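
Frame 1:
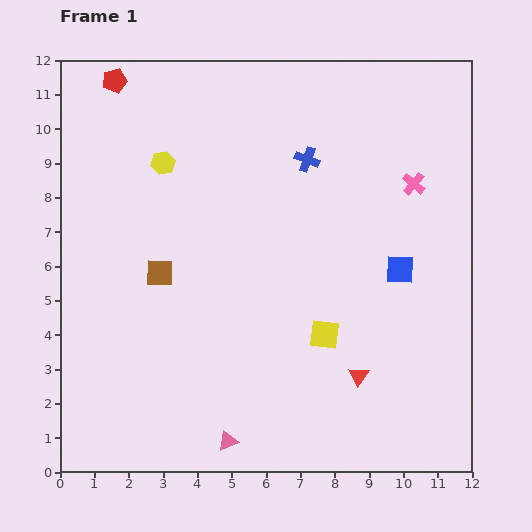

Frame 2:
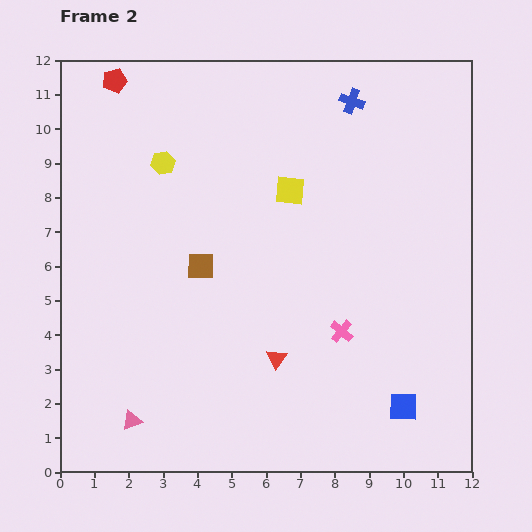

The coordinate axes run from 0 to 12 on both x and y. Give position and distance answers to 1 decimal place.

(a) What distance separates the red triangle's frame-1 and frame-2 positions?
2.5

The red triangle moved from (8.7, 2.8) to (6.3, 3.3), a distance of √(2.4² + 0.5²) ≈ 2.5.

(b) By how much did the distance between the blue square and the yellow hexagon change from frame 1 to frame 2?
+2.4

Distance in frame 1: 7.6. Distance in frame 2: 10.0.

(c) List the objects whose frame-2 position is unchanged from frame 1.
the red pentagon, the yellow hexagon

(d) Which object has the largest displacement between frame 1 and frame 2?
the pink cross

(moved 4.8; next 4.3)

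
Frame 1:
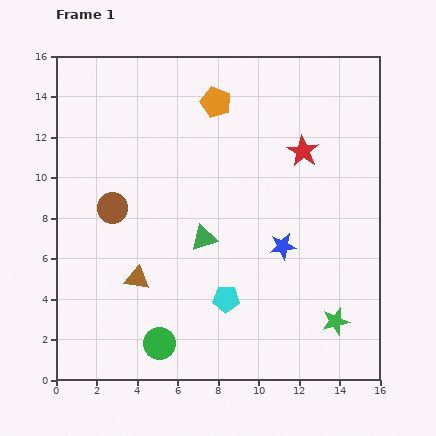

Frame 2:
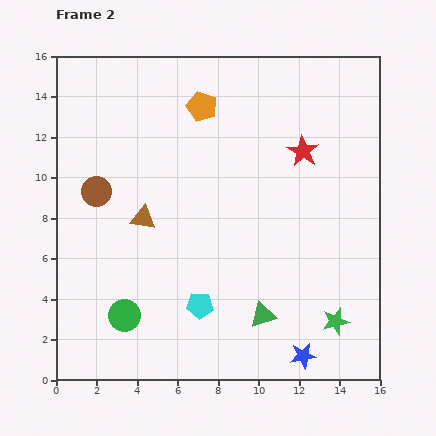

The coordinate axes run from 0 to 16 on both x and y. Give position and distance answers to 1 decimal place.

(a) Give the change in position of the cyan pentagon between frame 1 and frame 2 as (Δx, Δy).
(-1.3, -0.3)

The cyan pentagon was at (8.4, 4.0) in frame 1 and (7.1, 3.7) in frame 2.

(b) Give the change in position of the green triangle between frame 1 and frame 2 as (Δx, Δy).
(2.9, -3.8)

The green triangle was at (7.3, 7.0) in frame 1 and (10.2, 3.2) in frame 2.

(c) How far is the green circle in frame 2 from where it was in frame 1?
2.2

The green circle moved from (5.1, 1.8) to (3.4, 3.2), a distance of √(1.7² + 1.4²) ≈ 2.2.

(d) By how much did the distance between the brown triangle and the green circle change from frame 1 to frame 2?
+1.5

Distance in frame 1: 3.4. Distance in frame 2: 4.9.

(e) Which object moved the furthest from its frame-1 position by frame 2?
the blue star

(moved 5.5; next 4.8)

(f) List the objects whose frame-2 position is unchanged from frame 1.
the green star, the red star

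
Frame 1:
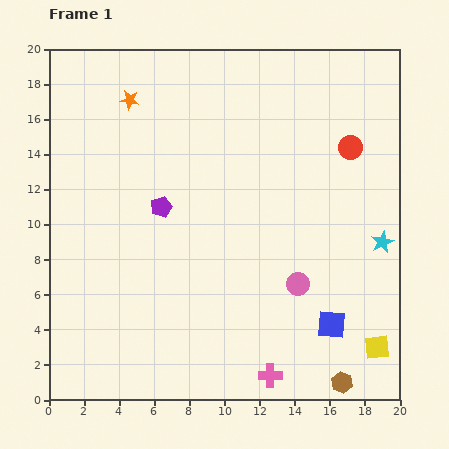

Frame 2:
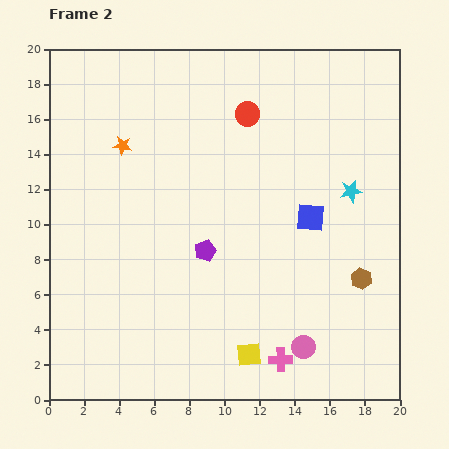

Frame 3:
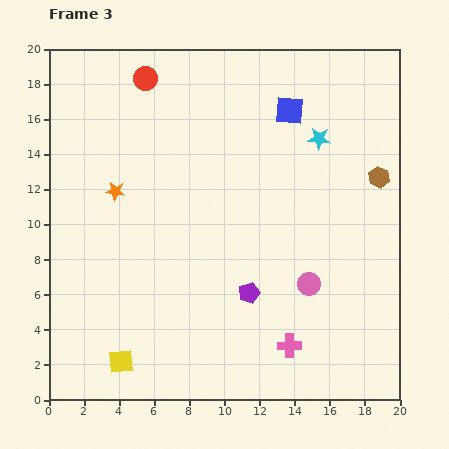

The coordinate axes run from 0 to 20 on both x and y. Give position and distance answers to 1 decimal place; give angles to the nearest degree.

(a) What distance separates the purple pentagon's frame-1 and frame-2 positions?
3.5

The purple pentagon moved from (6.4, 11.0) to (8.9, 8.5), a distance of √(2.5² + 2.5²) ≈ 3.5.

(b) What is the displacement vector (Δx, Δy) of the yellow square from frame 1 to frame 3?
(-14.6, -0.8)

The yellow square was at (18.7, 3.0) in frame 1 and (4.1, 2.2) in frame 3.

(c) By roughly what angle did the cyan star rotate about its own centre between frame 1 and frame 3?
31° clockwise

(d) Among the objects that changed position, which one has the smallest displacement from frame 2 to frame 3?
the pink cross

(moved 0.9)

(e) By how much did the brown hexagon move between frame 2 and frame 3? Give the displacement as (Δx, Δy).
(1.0, 5.8)

The brown hexagon was at (17.8, 6.9) in frame 2 and (18.8, 12.7) in frame 3.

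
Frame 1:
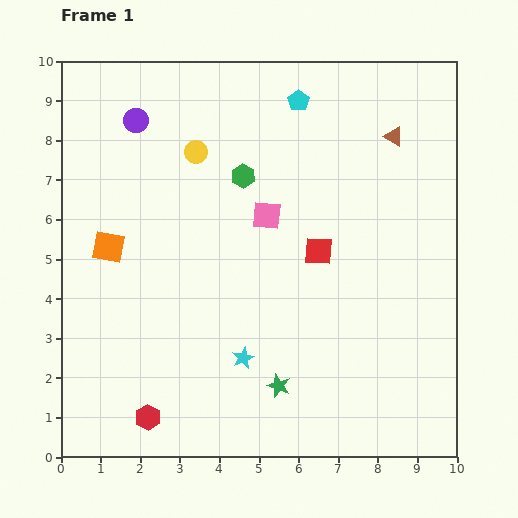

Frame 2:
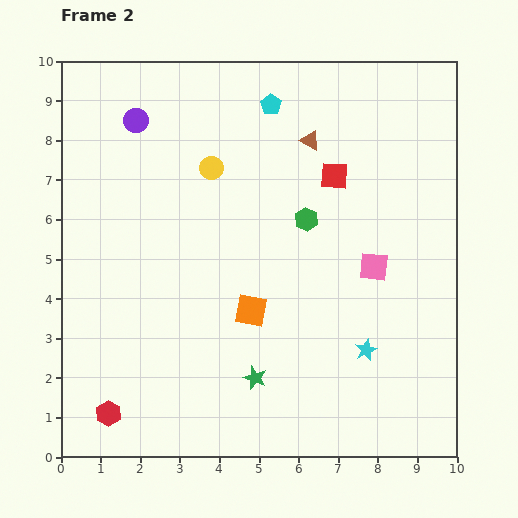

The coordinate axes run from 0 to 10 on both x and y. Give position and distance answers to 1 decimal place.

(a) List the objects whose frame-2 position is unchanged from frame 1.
the purple circle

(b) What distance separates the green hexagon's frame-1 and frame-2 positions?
1.9

The green hexagon moved from (4.6, 7.1) to (6.2, 6.0), a distance of √(1.6² + 1.1²) ≈ 1.9.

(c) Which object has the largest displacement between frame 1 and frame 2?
the orange square

(moved 3.9; next 3.1)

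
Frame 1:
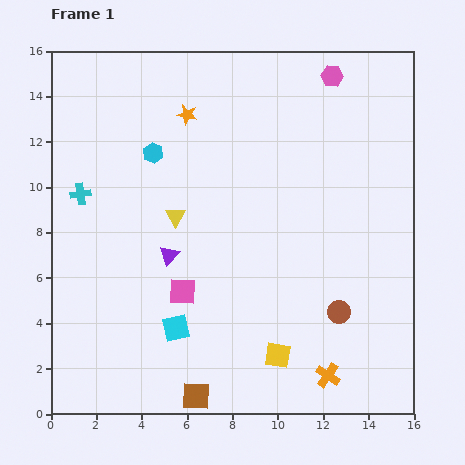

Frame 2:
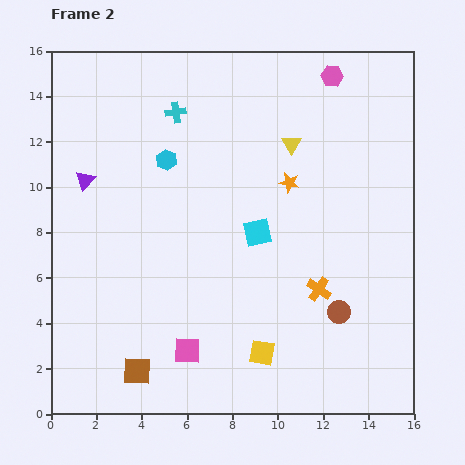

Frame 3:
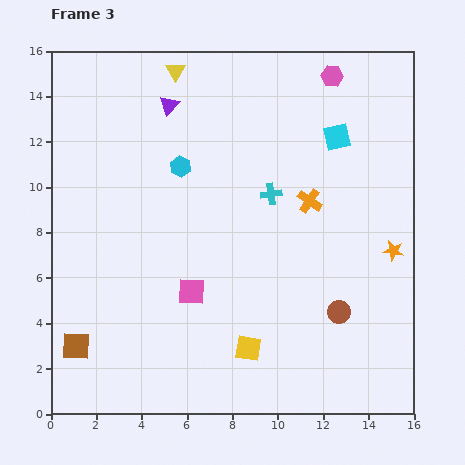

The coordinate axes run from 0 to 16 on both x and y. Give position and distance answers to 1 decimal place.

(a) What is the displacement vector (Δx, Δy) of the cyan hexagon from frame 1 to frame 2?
(0.6, -0.3)

The cyan hexagon was at (4.5, 11.5) in frame 1 and (5.1, 11.2) in frame 2.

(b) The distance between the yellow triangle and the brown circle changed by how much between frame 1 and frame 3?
+4.5

Distance in frame 1: 8.3. Distance in frame 3: 12.8.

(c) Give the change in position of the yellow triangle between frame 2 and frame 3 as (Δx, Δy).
(-5.1, 3.2)

The yellow triangle was at (10.6, 11.9) in frame 2 and (5.5, 15.1) in frame 3.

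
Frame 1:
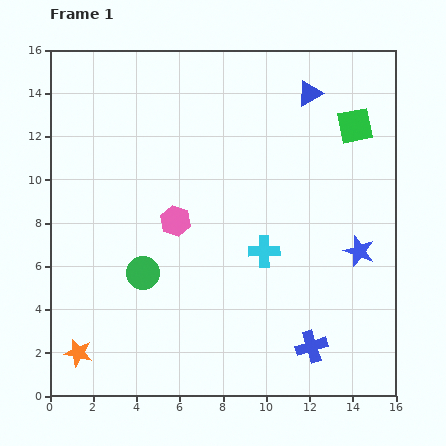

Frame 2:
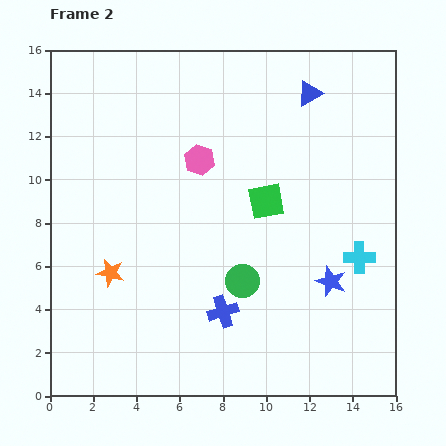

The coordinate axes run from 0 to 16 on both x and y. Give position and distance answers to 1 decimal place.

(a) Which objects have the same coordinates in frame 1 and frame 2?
the blue triangle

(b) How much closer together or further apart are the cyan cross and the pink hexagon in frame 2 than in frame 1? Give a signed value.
+4.4

Distance in frame 1: 4.3. Distance in frame 2: 8.7.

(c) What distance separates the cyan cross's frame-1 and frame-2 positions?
4.4

The cyan cross moved from (9.9, 6.7) to (14.3, 6.4), a distance of √(4.4² + 0.3²) ≈ 4.4.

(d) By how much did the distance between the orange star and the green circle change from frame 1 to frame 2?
+1.3

Distance in frame 1: 4.8. Distance in frame 2: 6.1.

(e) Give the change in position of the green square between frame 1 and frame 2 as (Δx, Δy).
(-4.1, -3.5)

The green square was at (14.1, 12.5) in frame 1 and (10.0, 9.0) in frame 2.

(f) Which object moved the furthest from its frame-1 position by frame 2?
the green square

(moved 5.4; next 4.6)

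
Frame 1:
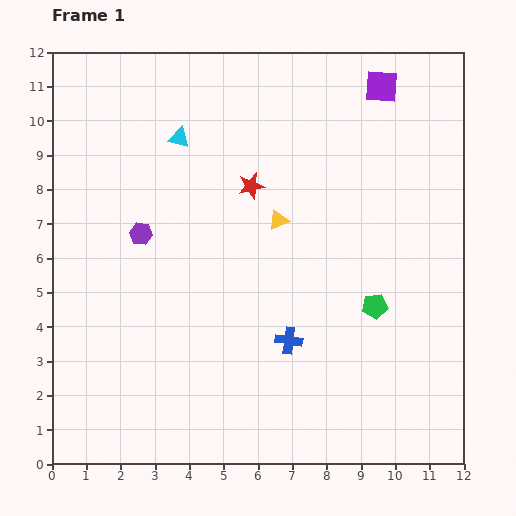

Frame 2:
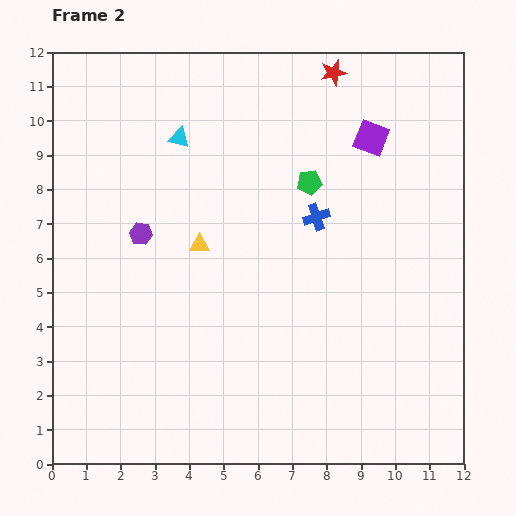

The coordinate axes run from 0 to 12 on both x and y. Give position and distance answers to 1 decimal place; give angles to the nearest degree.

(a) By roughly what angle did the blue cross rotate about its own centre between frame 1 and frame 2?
26° counter-clockwise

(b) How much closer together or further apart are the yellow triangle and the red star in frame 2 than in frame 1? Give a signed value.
+5.0

Distance in frame 1: 1.3. Distance in frame 2: 6.3.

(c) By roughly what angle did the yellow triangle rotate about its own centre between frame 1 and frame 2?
24° clockwise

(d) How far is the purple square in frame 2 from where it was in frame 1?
1.5

The purple square moved from (9.6, 11.0) to (9.3, 9.5), a distance of √(0.3² + 1.5²) ≈ 1.5.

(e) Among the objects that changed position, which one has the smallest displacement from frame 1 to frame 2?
the purple square

(moved 1.5)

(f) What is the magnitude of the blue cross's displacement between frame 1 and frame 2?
3.7

The blue cross moved from (6.9, 3.6) to (7.7, 7.2), a distance of √(0.8² + 3.6²) ≈ 3.7.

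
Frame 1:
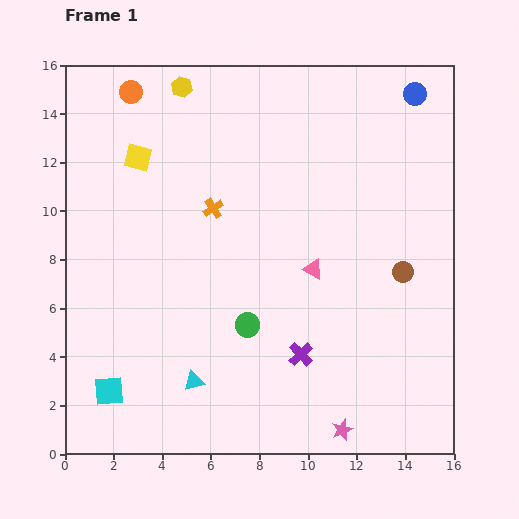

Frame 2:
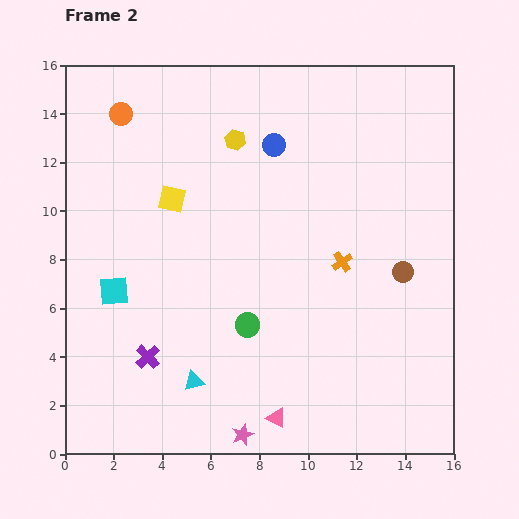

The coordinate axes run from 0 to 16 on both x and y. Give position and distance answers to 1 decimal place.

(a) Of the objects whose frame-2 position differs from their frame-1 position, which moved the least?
the orange circle

(moved 1.0)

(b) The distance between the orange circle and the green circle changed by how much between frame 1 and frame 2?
-0.6

Distance in frame 1: 10.7. Distance in frame 2: 10.1.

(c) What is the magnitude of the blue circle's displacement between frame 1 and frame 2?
6.2

The blue circle moved from (14.4, 14.8) to (8.6, 12.7), a distance of √(5.8² + 2.1²) ≈ 6.2.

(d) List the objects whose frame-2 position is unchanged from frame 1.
the brown circle, the cyan triangle, the green circle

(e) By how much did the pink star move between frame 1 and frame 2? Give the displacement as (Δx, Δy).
(-4.1, -0.2)

The pink star was at (11.4, 1.0) in frame 1 and (7.3, 0.8) in frame 2.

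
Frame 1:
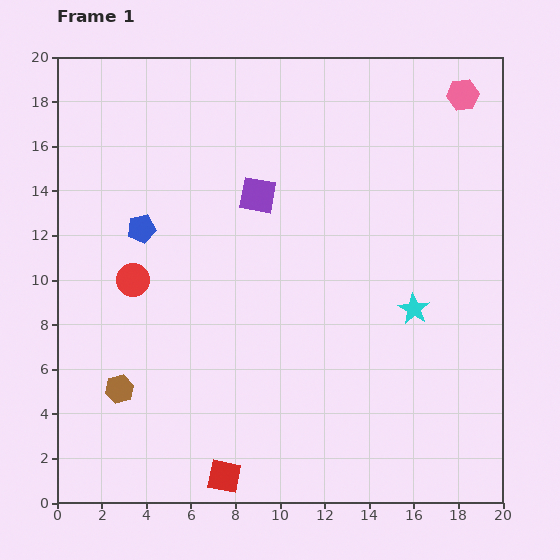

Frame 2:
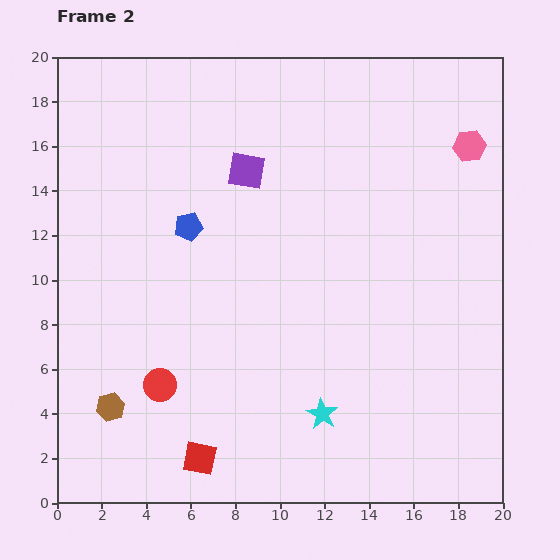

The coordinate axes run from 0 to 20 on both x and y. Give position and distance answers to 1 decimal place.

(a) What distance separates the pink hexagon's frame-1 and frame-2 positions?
2.3

The pink hexagon moved from (18.2, 18.3) to (18.5, 16.0), a distance of √(0.3² + 2.3²) ≈ 2.3.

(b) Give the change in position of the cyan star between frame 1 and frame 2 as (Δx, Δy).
(-4.1, -4.7)

The cyan star was at (16.0, 8.7) in frame 1 and (11.9, 4.0) in frame 2.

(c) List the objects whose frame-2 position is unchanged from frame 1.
none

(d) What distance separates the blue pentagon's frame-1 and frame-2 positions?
2.1

The blue pentagon moved from (3.8, 12.3) to (5.9, 12.4), a distance of √(2.1² + 0.1²) ≈ 2.1.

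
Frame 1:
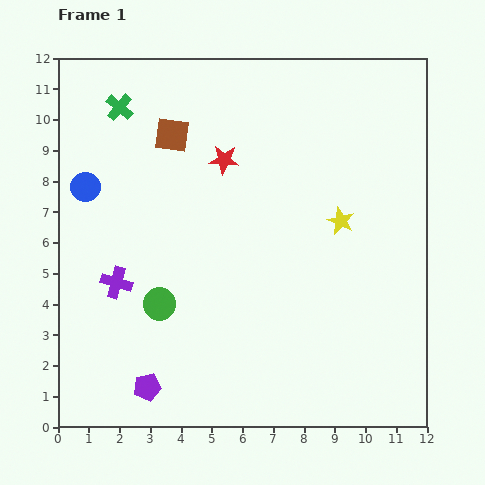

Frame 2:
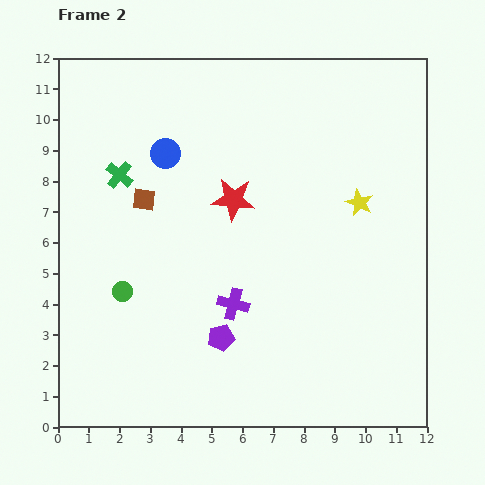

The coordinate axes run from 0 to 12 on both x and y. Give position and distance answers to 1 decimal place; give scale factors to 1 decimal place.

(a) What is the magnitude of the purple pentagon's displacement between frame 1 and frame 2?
2.9

The purple pentagon moved from (2.9, 1.3) to (5.3, 2.9), a distance of √(2.4² + 1.6²) ≈ 2.9.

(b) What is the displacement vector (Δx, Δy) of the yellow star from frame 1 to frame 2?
(0.6, 0.6)

The yellow star was at (9.2, 6.7) in frame 1 and (9.8, 7.3) in frame 2.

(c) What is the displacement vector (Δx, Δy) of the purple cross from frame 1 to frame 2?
(3.8, -0.7)

The purple cross was at (1.9, 4.7) in frame 1 and (5.7, 4.0) in frame 2.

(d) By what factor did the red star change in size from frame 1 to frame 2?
1.5×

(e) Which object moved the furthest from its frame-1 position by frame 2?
the purple cross

(moved 3.9; next 2.9)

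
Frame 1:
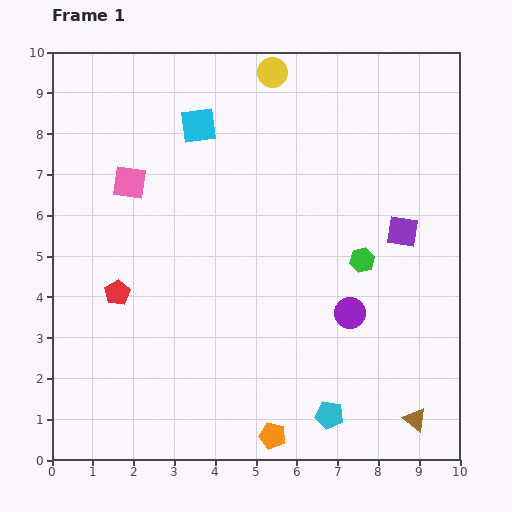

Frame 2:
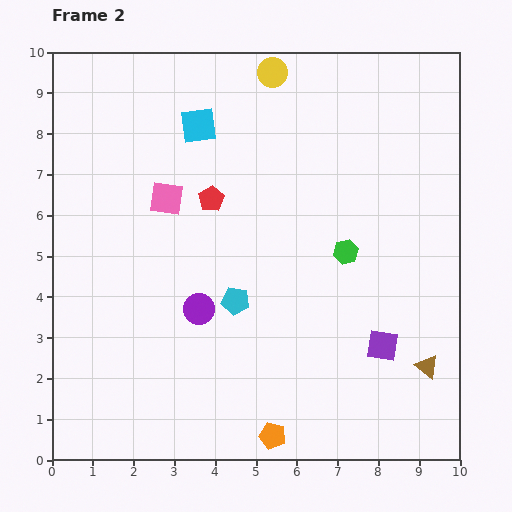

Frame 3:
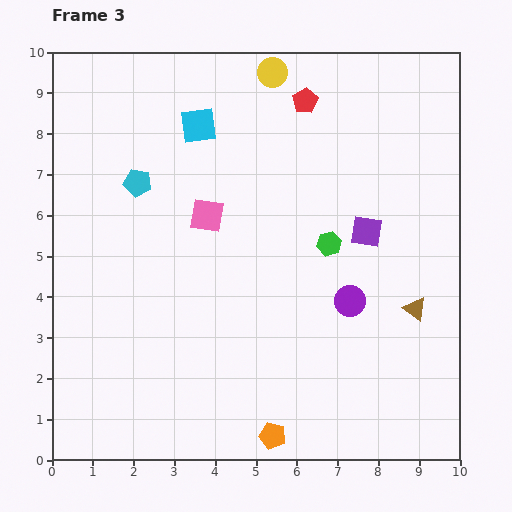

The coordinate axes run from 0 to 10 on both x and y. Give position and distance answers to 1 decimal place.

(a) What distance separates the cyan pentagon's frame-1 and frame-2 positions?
3.6

The cyan pentagon moved from (6.8, 1.1) to (4.5, 3.9), a distance of √(2.3² + 2.8²) ≈ 3.6.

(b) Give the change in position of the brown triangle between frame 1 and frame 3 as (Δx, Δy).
(0.0, 2.7)

The brown triangle was at (8.9, 1.0) in frame 1 and (8.9, 3.7) in frame 3.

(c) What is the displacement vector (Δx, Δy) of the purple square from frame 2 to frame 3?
(-0.4, 2.8)

The purple square was at (8.1, 2.8) in frame 2 and (7.7, 5.6) in frame 3.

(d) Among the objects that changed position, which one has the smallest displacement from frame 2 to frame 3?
the green hexagon

(moved 0.4)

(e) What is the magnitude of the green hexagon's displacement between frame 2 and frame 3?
0.4

The green hexagon moved from (7.2, 5.1) to (6.8, 5.3), a distance of √(0.4² + 0.2²) ≈ 0.4.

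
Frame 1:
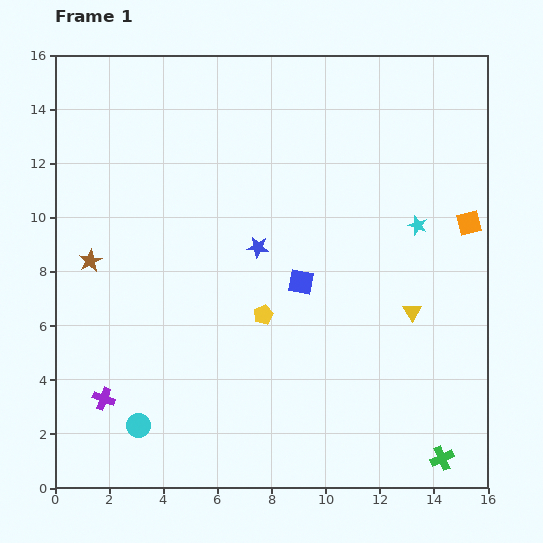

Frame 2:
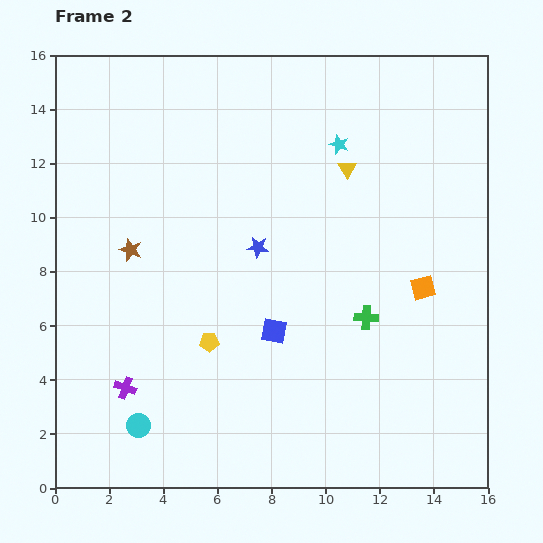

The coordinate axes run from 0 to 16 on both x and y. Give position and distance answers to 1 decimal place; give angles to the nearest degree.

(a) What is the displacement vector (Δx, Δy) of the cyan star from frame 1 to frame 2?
(-2.9, 3.0)

The cyan star was at (13.4, 9.7) in frame 1 and (10.5, 12.7) in frame 2.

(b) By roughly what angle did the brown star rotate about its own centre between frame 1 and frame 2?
24° counter-clockwise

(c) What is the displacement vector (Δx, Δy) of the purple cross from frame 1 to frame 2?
(0.8, 0.4)

The purple cross was at (1.8, 3.3) in frame 1 and (2.6, 3.7) in frame 2.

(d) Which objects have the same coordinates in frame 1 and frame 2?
the cyan circle, the blue star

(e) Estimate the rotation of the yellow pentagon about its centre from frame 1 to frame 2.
22° clockwise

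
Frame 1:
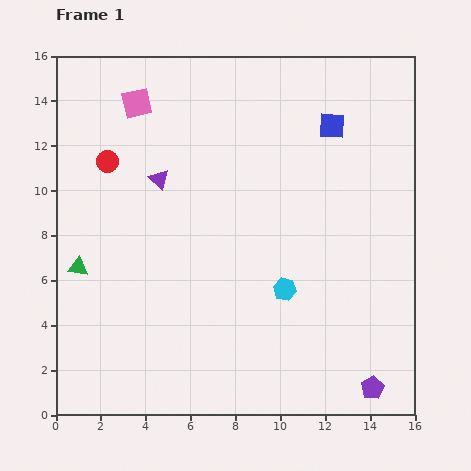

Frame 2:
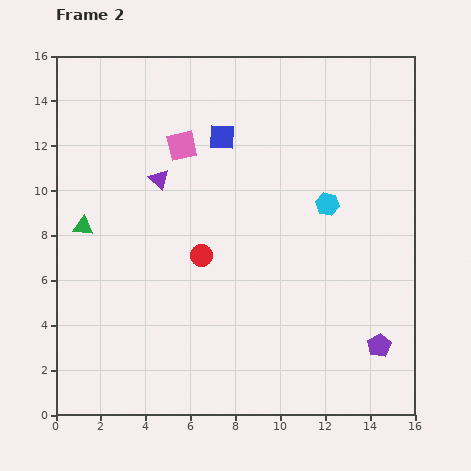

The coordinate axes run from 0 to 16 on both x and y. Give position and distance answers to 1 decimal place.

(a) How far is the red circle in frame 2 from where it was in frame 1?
5.9

The red circle moved from (2.3, 11.3) to (6.5, 7.1), a distance of √(4.2² + 4.2²) ≈ 5.9.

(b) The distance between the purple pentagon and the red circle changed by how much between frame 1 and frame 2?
-6.6

Distance in frame 1: 15.5. Distance in frame 2: 8.9.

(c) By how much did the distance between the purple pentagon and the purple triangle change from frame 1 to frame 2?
-1.0

Distance in frame 1: 13.3. Distance in frame 2: 12.3.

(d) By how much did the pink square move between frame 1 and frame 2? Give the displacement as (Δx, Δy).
(2.0, -1.9)

The pink square was at (3.6, 13.9) in frame 1 and (5.6, 12.0) in frame 2.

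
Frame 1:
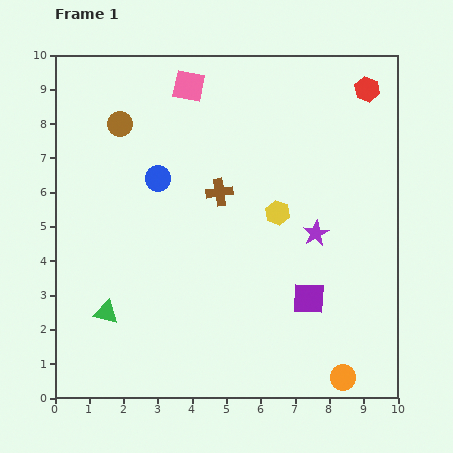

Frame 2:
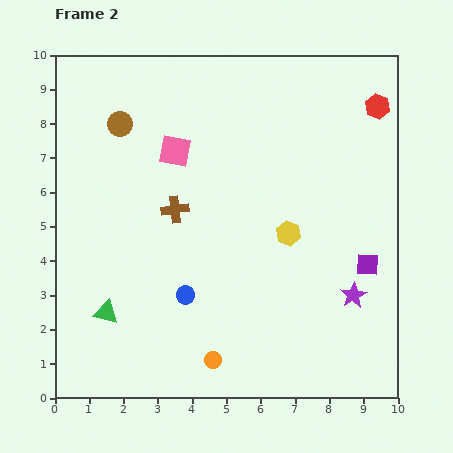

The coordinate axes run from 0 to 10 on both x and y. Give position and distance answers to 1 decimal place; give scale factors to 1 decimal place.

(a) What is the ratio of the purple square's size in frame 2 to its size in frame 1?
0.7×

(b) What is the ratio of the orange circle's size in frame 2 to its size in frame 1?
0.7×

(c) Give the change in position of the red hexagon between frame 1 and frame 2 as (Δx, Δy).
(0.3, -0.5)

The red hexagon was at (9.1, 9.0) in frame 1 and (9.4, 8.5) in frame 2.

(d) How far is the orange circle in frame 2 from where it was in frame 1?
3.8

The orange circle moved from (8.4, 0.6) to (4.6, 1.1), a distance of √(3.8² + 0.5²) ≈ 3.8.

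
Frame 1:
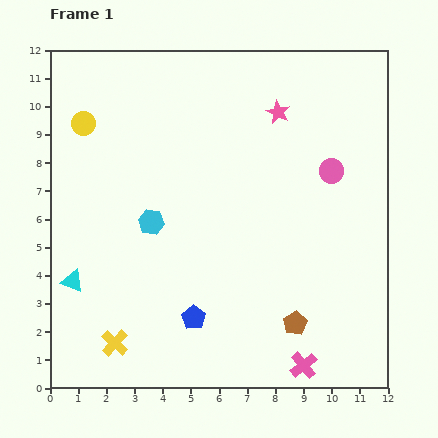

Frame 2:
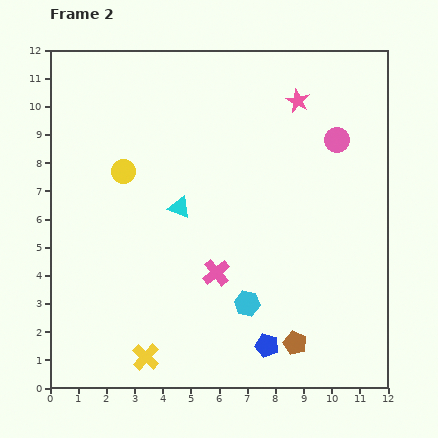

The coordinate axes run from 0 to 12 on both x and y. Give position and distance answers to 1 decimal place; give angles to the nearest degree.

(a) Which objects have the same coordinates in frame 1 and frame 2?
none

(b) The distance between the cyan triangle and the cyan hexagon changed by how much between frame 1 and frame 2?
+0.7

Distance in frame 1: 3.5. Distance in frame 2: 4.2.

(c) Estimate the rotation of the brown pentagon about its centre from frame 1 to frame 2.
20° counter-clockwise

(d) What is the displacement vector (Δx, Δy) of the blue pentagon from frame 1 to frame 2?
(2.6, -1.0)

The blue pentagon was at (5.1, 2.5) in frame 1 and (7.7, 1.5) in frame 2.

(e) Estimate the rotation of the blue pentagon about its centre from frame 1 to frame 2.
18° counter-clockwise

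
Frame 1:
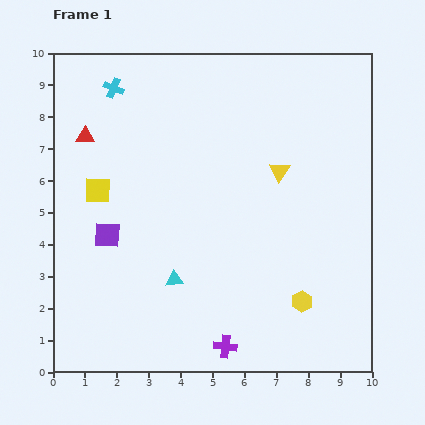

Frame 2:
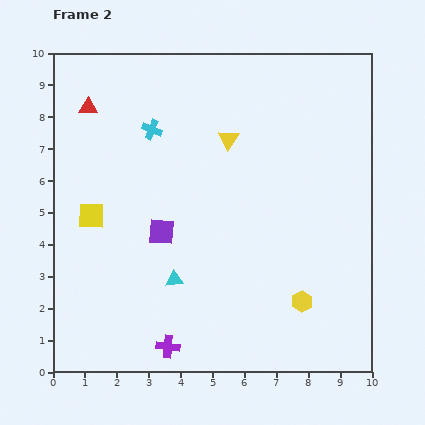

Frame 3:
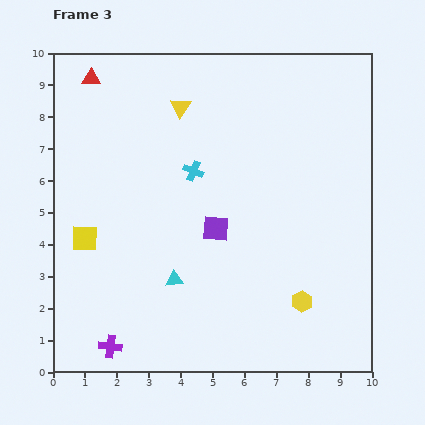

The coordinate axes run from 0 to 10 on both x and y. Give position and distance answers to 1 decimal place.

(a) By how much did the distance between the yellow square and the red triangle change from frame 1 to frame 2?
+1.7

Distance in frame 1: 1.7. Distance in frame 2: 3.4.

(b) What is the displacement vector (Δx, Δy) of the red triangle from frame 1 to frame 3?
(0.2, 1.8)

The red triangle was at (1.0, 7.4) in frame 1 and (1.2, 9.2) in frame 3.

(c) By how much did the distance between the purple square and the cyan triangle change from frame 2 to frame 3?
+0.5

Distance in frame 2: 1.6. Distance in frame 3: 2.1.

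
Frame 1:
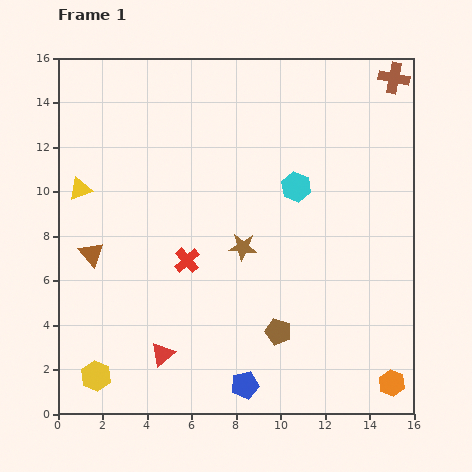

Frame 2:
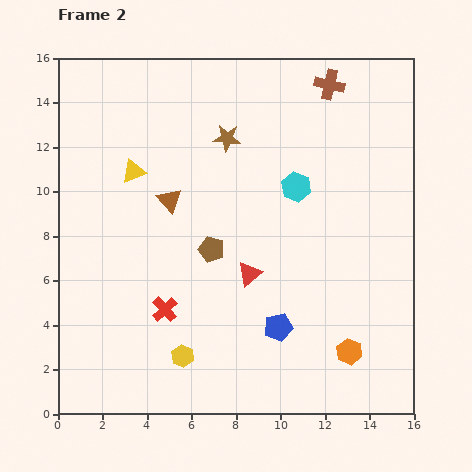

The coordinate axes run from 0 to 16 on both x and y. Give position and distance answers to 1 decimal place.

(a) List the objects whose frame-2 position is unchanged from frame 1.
the cyan hexagon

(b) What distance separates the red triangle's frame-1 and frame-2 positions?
5.3

The red triangle moved from (4.7, 2.7) to (8.6, 6.3), a distance of √(3.9² + 3.6²) ≈ 5.3.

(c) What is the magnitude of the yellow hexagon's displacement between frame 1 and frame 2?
4.0

The yellow hexagon moved from (1.7, 1.7) to (5.6, 2.6), a distance of √(3.9² + 0.9²) ≈ 4.0.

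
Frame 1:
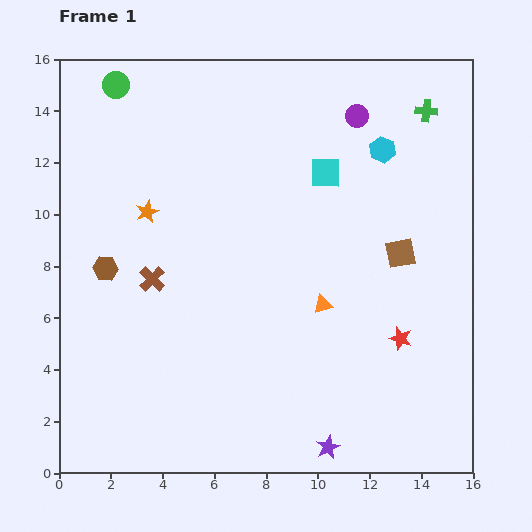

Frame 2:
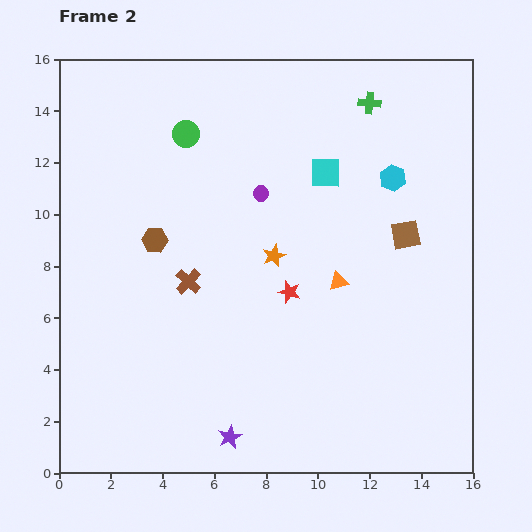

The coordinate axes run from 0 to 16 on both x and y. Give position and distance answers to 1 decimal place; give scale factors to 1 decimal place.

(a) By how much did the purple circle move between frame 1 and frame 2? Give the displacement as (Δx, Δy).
(-3.7, -3.0)

The purple circle was at (11.5, 13.8) in frame 1 and (7.8, 10.8) in frame 2.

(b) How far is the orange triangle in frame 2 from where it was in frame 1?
1.1

The orange triangle moved from (10.2, 6.5) to (10.8, 7.4), a distance of √(0.6² + 0.9²) ≈ 1.1.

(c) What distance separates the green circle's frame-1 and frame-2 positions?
3.3

The green circle moved from (2.2, 15.0) to (4.9, 13.1), a distance of √(2.7² + 1.9²) ≈ 3.3.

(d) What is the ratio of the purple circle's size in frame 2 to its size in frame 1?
0.7×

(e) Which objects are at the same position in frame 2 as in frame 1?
the cyan square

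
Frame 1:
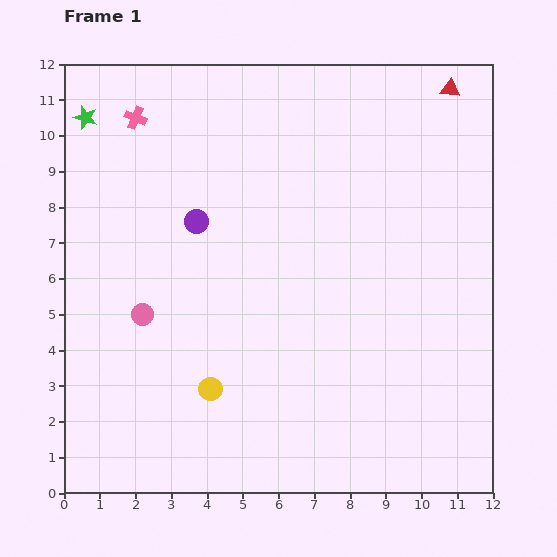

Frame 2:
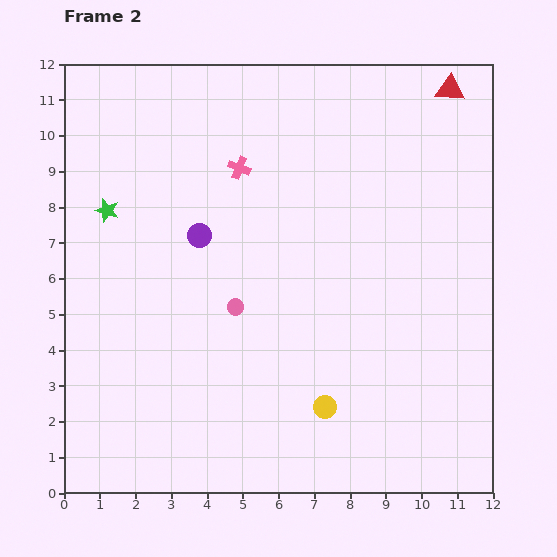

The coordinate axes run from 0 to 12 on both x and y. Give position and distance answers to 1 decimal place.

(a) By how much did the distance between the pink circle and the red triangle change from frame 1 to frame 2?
-2.1

Distance in frame 1: 10.7. Distance in frame 2: 8.6.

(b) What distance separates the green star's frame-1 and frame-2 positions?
2.7

The green star moved from (0.6, 10.5) to (1.2, 7.9), a distance of √(0.6² + 2.6²) ≈ 2.7.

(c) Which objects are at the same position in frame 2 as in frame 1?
the red triangle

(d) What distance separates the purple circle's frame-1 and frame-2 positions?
0.4

The purple circle moved from (3.7, 7.6) to (3.8, 7.2), a distance of √(0.1² + 0.4²) ≈ 0.4.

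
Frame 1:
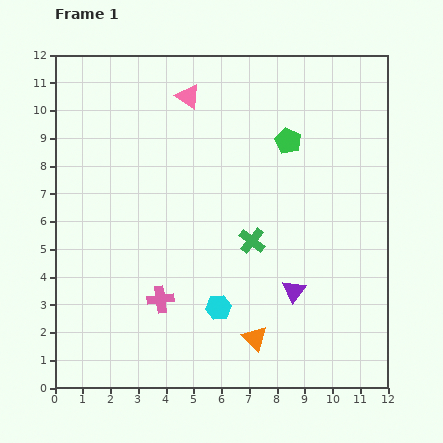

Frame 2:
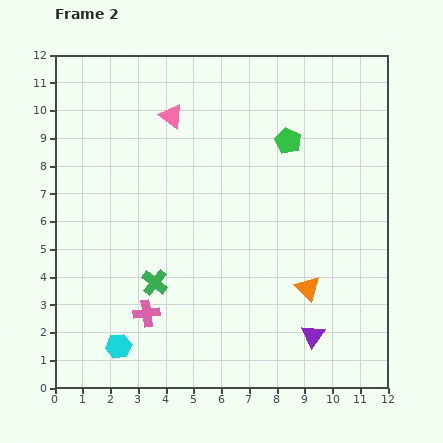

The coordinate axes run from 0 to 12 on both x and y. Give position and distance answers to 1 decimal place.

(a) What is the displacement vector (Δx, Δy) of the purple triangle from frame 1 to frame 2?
(0.7, -1.6)

The purple triangle was at (8.6, 3.5) in frame 1 and (9.3, 1.9) in frame 2.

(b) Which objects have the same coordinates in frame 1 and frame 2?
the green pentagon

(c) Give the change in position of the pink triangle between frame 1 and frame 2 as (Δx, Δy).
(-0.6, -0.7)

The pink triangle was at (4.8, 10.5) in frame 1 and (4.2, 9.8) in frame 2.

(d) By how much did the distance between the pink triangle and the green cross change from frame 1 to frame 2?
+0.3

Distance in frame 1: 5.7. Distance in frame 2: 6.0.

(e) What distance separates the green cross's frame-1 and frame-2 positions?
3.8

The green cross moved from (7.1, 5.3) to (3.6, 3.8), a distance of √(3.5² + 1.5²) ≈ 3.8.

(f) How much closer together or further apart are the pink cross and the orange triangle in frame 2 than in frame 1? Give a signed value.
+2.2

Distance in frame 1: 3.7. Distance in frame 2: 5.9.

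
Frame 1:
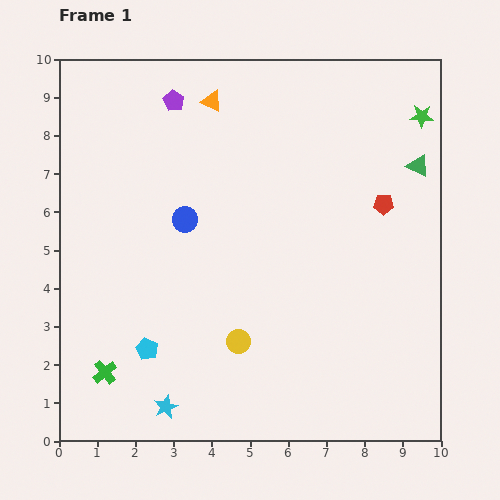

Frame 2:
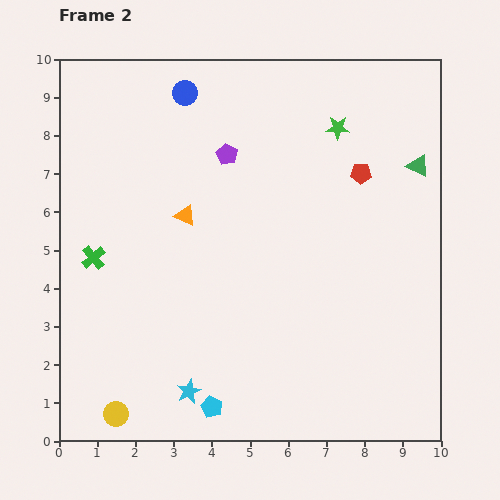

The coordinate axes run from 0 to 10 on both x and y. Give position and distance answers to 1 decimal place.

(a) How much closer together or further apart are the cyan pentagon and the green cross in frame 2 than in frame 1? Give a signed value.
+3.7

Distance in frame 1: 1.3. Distance in frame 2: 5.0.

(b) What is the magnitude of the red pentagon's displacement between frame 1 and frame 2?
1.0

The red pentagon moved from (8.5, 6.2) to (7.9, 7.0), a distance of √(0.6² + 0.8²) ≈ 1.0.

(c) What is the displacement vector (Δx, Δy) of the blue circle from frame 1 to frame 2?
(0.0, 3.3)

The blue circle was at (3.3, 5.8) in frame 1 and (3.3, 9.1) in frame 2.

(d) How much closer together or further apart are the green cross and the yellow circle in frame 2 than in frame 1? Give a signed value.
+0.5

Distance in frame 1: 3.6. Distance in frame 2: 4.1.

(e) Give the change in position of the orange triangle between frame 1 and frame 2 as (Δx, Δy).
(-0.7, -3.0)

The orange triangle was at (4.0, 8.9) in frame 1 and (3.3, 5.9) in frame 2.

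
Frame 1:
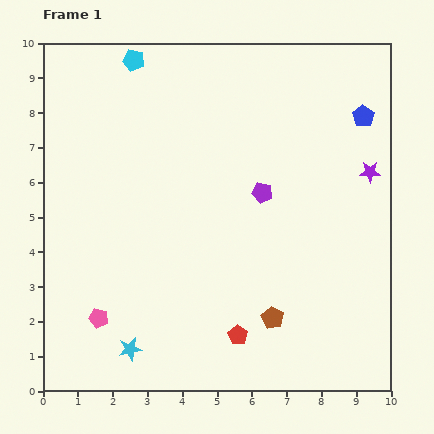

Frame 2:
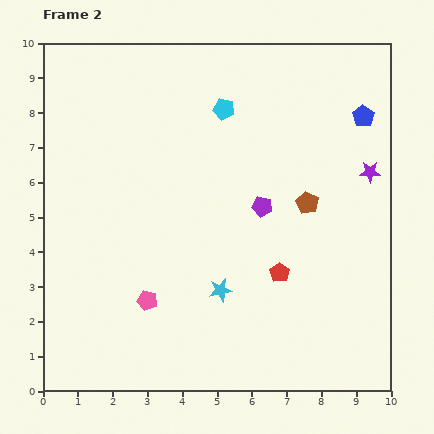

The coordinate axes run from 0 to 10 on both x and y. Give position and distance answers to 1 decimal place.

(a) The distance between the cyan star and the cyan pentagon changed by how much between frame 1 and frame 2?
-3.1

Distance in frame 1: 8.3. Distance in frame 2: 5.2.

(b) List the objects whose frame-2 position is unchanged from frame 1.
the blue pentagon, the purple star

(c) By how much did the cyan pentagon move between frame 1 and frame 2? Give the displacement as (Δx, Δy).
(2.6, -1.4)

The cyan pentagon was at (2.6, 9.5) in frame 1 and (5.2, 8.1) in frame 2.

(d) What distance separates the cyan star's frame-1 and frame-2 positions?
3.1

The cyan star moved from (2.5, 1.2) to (5.1, 2.9), a distance of √(2.6² + 1.7²) ≈ 3.1.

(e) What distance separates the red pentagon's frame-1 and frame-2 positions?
2.2

The red pentagon moved from (5.6, 1.6) to (6.8, 3.4), a distance of √(1.2² + 1.8²) ≈ 2.2.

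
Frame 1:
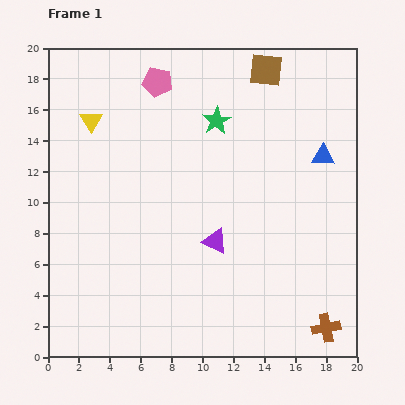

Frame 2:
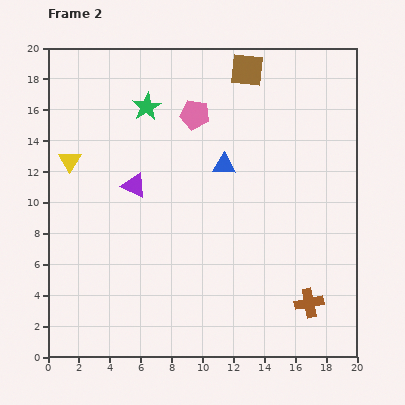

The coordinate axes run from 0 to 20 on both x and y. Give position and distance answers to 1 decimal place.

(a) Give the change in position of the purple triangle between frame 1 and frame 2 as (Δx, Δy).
(-5.2, 3.6)

The purple triangle was at (10.8, 7.5) in frame 1 and (5.6, 11.1) in frame 2.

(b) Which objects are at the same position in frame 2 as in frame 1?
none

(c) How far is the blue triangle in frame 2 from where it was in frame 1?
6.4

The blue triangle moved from (17.8, 13.0) to (11.4, 12.4), a distance of √(6.4² + 0.6²) ≈ 6.4.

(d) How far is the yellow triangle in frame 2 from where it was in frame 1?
3.0

The yellow triangle moved from (2.8, 15.3) to (1.4, 12.7), a distance of √(1.4² + 2.6²) ≈ 3.0.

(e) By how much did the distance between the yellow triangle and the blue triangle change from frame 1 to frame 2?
-5.2

Distance in frame 1: 15.2. Distance in frame 2: 10.0.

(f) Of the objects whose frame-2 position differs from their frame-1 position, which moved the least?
the brown square

(moved 1.2)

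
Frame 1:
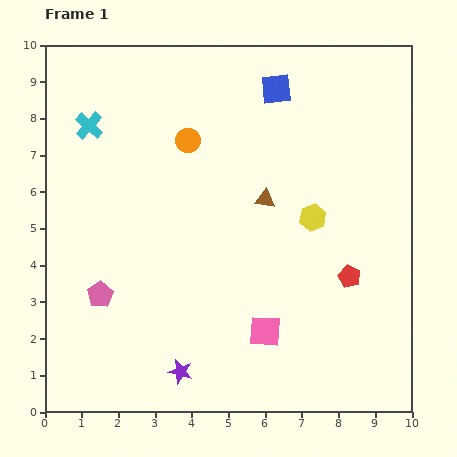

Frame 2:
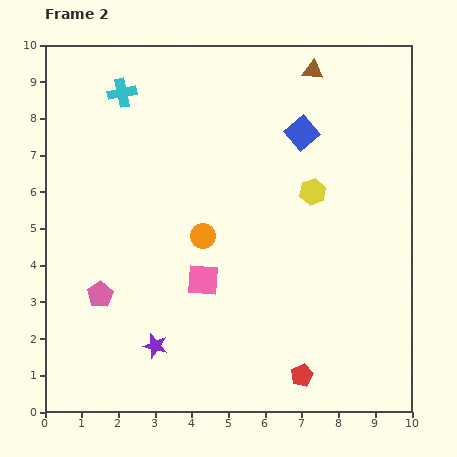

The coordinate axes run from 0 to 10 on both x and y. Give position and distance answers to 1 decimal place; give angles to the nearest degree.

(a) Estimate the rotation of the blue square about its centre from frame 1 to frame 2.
35° counter-clockwise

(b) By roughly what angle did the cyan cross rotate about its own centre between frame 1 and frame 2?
37° clockwise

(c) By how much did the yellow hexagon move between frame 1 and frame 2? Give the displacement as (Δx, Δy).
(0.0, 0.7)

The yellow hexagon was at (7.3, 5.3) in frame 1 and (7.3, 6.0) in frame 2.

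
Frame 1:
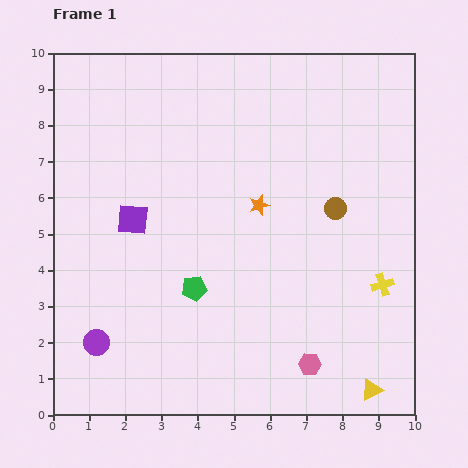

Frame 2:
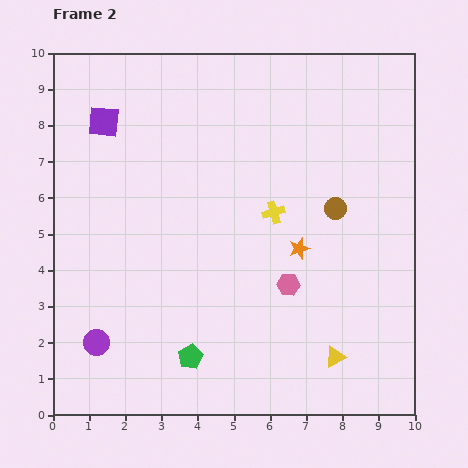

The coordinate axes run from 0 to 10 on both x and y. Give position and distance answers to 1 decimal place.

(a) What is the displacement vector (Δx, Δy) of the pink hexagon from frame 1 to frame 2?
(-0.6, 2.2)

The pink hexagon was at (7.1, 1.4) in frame 1 and (6.5, 3.6) in frame 2.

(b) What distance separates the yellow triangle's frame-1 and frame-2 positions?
1.3

The yellow triangle moved from (8.8, 0.7) to (7.8, 1.6), a distance of √(1.0² + 0.9²) ≈ 1.3.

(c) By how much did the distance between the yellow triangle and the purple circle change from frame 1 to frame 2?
-1.1

Distance in frame 1: 7.7. Distance in frame 2: 6.6.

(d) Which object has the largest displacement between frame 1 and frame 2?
the yellow cross

(moved 3.6; next 2.8)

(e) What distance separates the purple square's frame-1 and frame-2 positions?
2.8

The purple square moved from (2.2, 5.4) to (1.4, 8.1), a distance of √(0.8² + 2.7²) ≈ 2.8.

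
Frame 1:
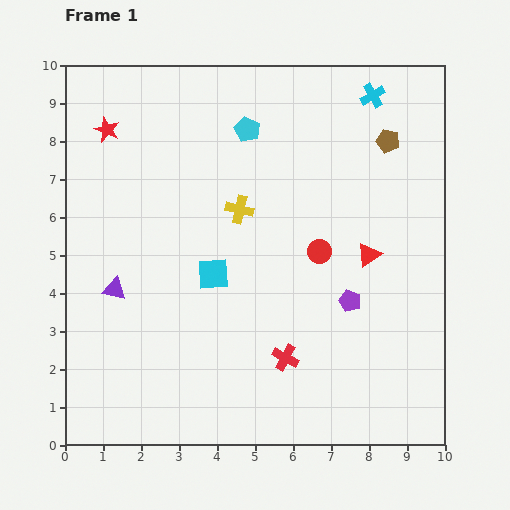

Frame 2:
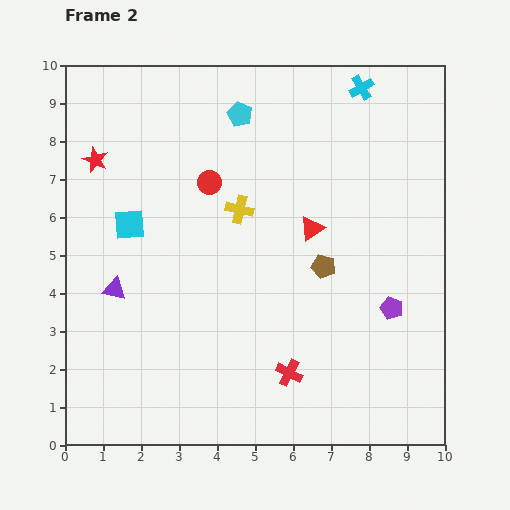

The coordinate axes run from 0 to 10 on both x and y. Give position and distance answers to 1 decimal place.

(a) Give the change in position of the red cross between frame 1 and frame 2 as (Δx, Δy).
(0.1, -0.4)

The red cross was at (5.8, 2.3) in frame 1 and (5.9, 1.9) in frame 2.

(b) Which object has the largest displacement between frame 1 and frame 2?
the brown pentagon

(moved 3.7; next 3.4)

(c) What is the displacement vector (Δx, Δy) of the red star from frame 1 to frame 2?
(-0.3, -0.8)

The red star was at (1.1, 8.3) in frame 1 and (0.8, 7.5) in frame 2.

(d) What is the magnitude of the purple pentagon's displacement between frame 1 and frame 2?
1.1

The purple pentagon moved from (7.5, 3.8) to (8.6, 3.6), a distance of √(1.1² + 0.2²) ≈ 1.1.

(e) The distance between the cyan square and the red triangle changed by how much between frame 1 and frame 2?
+0.7

Distance in frame 1: 4.1. Distance in frame 2: 4.8.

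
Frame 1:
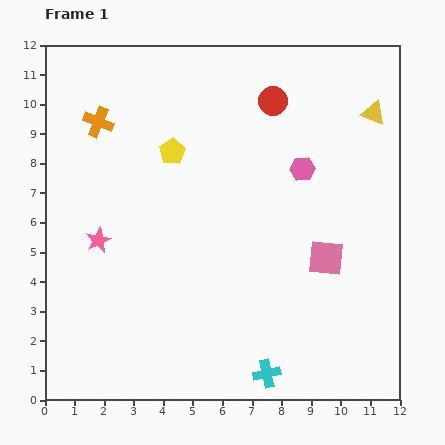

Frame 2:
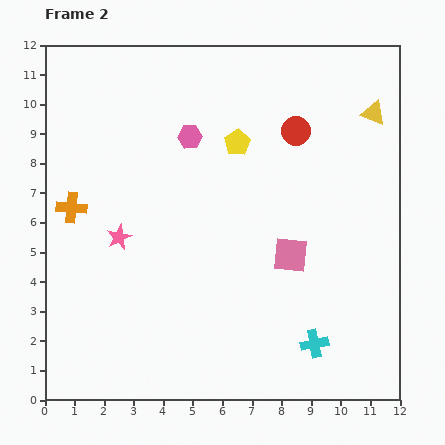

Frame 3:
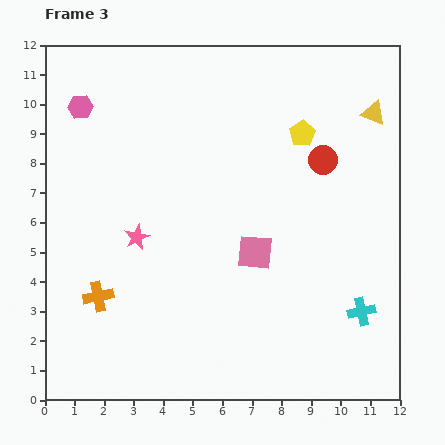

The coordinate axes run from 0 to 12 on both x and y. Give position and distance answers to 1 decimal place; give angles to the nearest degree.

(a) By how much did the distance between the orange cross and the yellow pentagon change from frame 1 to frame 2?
+3.3

Distance in frame 1: 2.7. Distance in frame 2: 6.0.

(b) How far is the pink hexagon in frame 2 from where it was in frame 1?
4.0

The pink hexagon moved from (8.7, 7.8) to (4.9, 8.9), a distance of √(3.8² + 1.1²) ≈ 4.0.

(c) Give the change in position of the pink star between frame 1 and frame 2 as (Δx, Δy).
(0.7, 0.1)

The pink star was at (1.8, 5.4) in frame 1 and (2.5, 5.5) in frame 2.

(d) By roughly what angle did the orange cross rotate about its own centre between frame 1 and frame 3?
33° counter-clockwise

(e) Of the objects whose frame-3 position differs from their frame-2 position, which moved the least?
the pink star

(moved 0.6)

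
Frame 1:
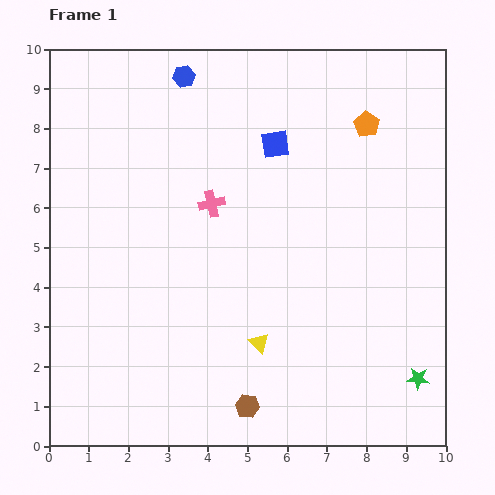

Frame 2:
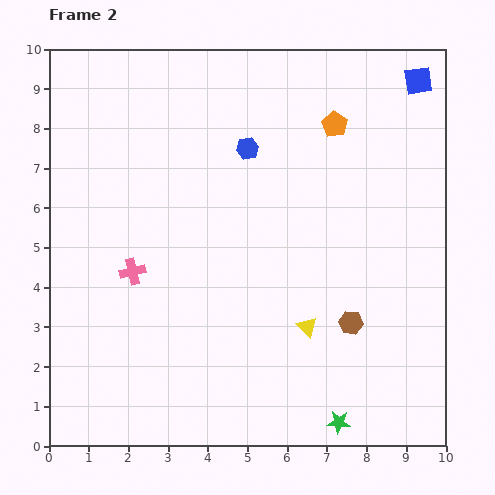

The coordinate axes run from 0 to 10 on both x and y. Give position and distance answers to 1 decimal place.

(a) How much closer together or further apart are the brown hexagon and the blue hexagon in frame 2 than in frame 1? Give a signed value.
-3.4

Distance in frame 1: 8.5. Distance in frame 2: 5.1.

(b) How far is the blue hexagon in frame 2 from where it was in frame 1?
2.4

The blue hexagon moved from (3.4, 9.3) to (5.0, 7.5), a distance of √(1.6² + 1.8²) ≈ 2.4.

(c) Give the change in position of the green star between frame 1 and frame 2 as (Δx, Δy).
(-2.0, -1.1)

The green star was at (9.3, 1.7) in frame 1 and (7.3, 0.6) in frame 2.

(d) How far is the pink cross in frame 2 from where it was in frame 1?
2.6

The pink cross moved from (4.1, 6.1) to (2.1, 4.4), a distance of √(2.0² + 1.7²) ≈ 2.6.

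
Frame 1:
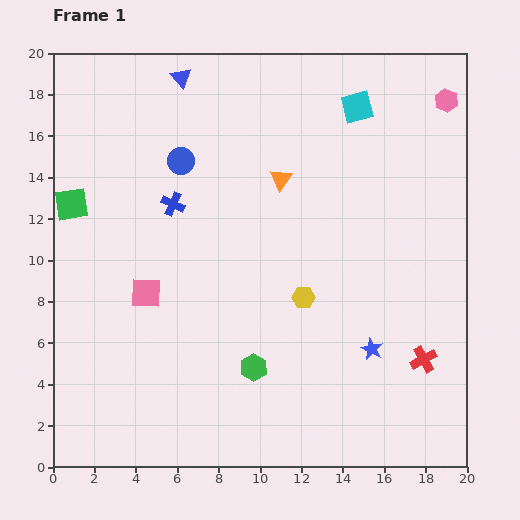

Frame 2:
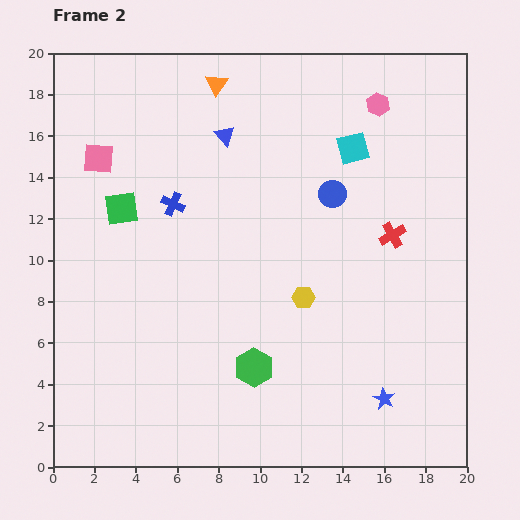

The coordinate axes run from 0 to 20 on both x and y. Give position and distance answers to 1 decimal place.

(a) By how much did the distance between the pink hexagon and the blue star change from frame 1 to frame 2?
+1.7

Distance in frame 1: 12.5. Distance in frame 2: 14.2.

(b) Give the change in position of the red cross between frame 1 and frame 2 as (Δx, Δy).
(-1.5, 6.0)

The red cross was at (17.9, 5.2) in frame 1 and (16.4, 11.2) in frame 2.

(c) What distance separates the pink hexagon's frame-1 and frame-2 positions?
3.3

The pink hexagon moved from (19.0, 17.7) to (15.7, 17.5), a distance of √(3.3² + 0.2²) ≈ 3.3.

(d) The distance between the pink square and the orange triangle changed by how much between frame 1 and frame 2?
-1.8

Distance in frame 1: 8.5. Distance in frame 2: 6.7.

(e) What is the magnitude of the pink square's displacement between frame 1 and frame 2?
6.9

The pink square moved from (4.5, 8.4) to (2.2, 14.9), a distance of √(2.3² + 6.5²) ≈ 6.9.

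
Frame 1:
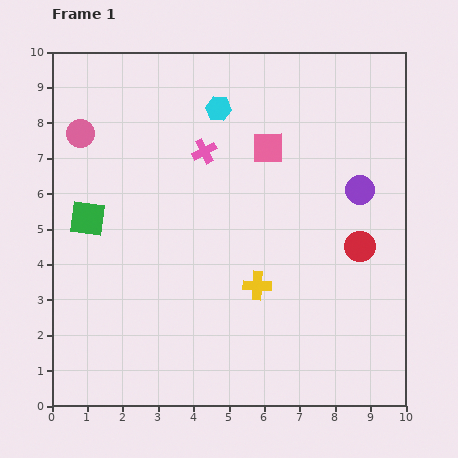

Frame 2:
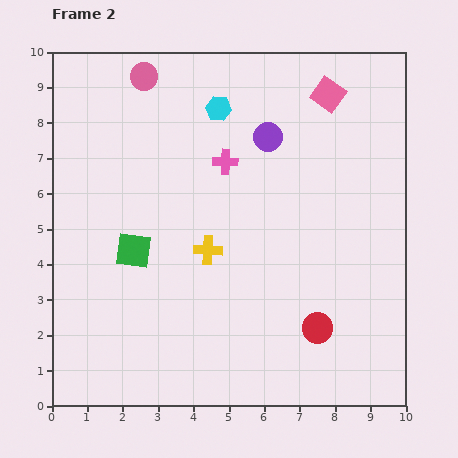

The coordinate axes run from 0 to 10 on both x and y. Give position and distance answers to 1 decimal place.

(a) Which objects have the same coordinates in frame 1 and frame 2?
the cyan hexagon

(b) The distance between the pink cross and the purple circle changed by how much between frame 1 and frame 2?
-3.1

Distance in frame 1: 4.5. Distance in frame 2: 1.4.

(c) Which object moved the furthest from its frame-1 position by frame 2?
the purple circle

(moved 3.0; next 2.6)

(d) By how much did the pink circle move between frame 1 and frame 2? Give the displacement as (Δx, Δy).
(1.8, 1.6)

The pink circle was at (0.8, 7.7) in frame 1 and (2.6, 9.3) in frame 2.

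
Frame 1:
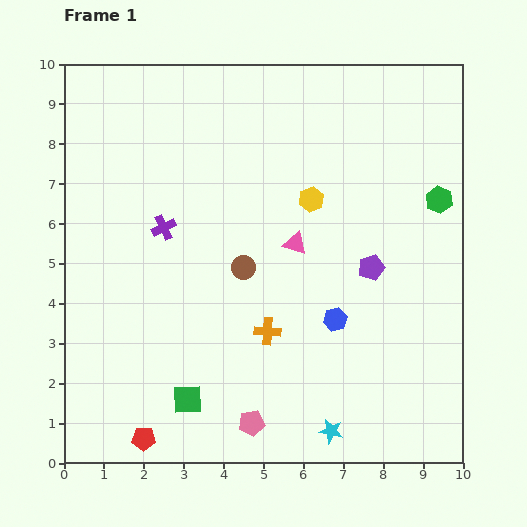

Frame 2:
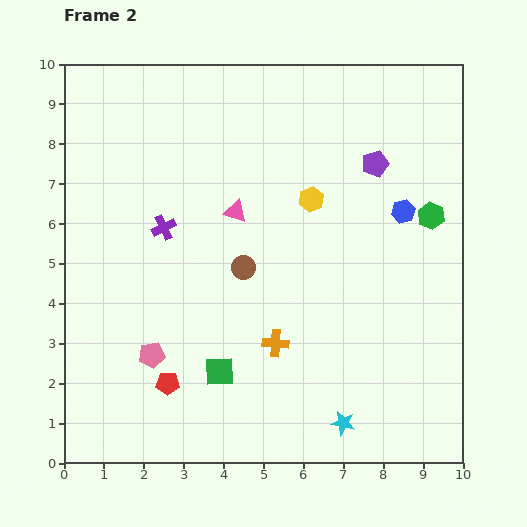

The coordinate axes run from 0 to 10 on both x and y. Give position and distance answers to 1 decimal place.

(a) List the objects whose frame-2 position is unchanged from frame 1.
the purple cross, the yellow hexagon, the brown circle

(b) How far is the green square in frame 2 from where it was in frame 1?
1.1

The green square moved from (3.1, 1.6) to (3.9, 2.3), a distance of √(0.8² + 0.7²) ≈ 1.1.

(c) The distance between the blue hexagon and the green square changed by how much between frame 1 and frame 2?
+1.9

Distance in frame 1: 4.2. Distance in frame 2: 6.1.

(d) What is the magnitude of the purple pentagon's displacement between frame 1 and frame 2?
2.6

The purple pentagon moved from (7.7, 4.9) to (7.8, 7.5), a distance of √(0.1² + 2.6²) ≈ 2.6.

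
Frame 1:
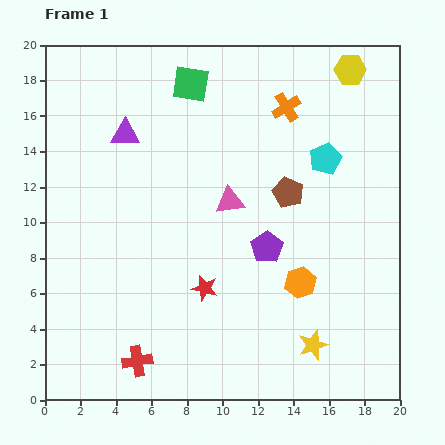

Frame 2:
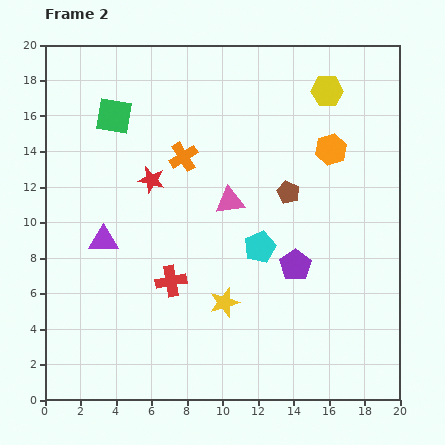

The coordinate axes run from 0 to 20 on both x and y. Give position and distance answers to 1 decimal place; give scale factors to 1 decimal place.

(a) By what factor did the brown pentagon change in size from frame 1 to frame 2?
0.7×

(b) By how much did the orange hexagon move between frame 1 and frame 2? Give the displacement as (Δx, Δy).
(1.7, 7.5)

The orange hexagon was at (14.4, 6.6) in frame 1 and (16.1, 14.1) in frame 2.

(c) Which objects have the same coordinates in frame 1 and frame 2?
the pink triangle, the brown pentagon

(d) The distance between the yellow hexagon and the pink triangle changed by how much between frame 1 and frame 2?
-1.7

Distance in frame 1: 10.0. Distance in frame 2: 8.3.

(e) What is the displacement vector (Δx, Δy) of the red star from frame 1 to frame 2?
(-3.0, 6.1)

The red star was at (9.0, 6.3) in frame 1 and (6.0, 12.4) in frame 2.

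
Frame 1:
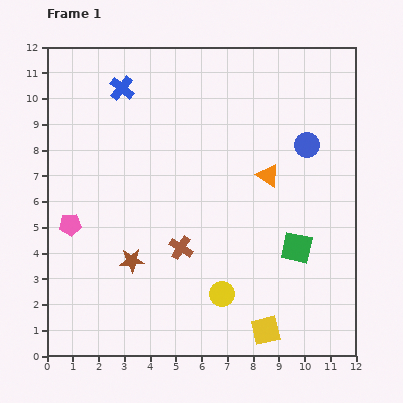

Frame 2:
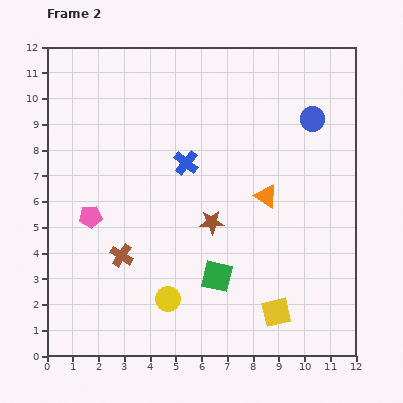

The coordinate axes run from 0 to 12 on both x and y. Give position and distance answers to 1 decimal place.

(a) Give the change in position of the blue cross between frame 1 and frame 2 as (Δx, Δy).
(2.5, -2.9)

The blue cross was at (2.9, 10.4) in frame 1 and (5.4, 7.5) in frame 2.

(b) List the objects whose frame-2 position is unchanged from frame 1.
none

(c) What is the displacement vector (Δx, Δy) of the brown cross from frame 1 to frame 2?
(-2.3, -0.3)

The brown cross was at (5.2, 4.2) in frame 1 and (2.9, 3.9) in frame 2.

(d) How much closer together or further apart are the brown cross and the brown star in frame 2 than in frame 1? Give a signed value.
+1.7

Distance in frame 1: 2.0. Distance in frame 2: 3.7.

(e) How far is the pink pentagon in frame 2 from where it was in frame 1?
0.9

The pink pentagon moved from (0.9, 5.1) to (1.7, 5.4), a distance of √(0.8² + 0.3²) ≈ 0.9.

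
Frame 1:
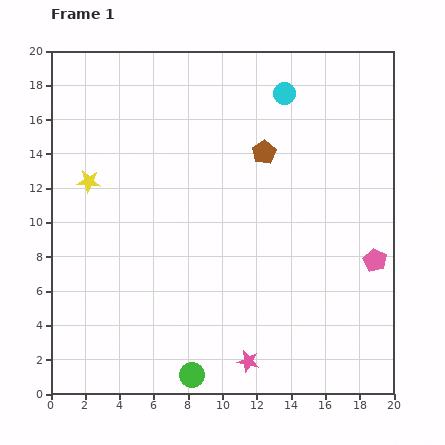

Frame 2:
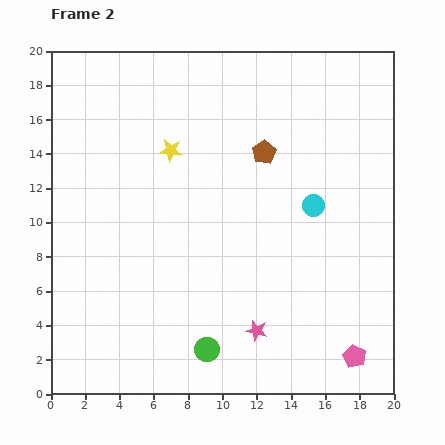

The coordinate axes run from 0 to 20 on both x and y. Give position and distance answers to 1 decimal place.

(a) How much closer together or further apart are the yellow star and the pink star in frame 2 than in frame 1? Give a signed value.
-2.4

Distance in frame 1: 14.0. Distance in frame 2: 11.6.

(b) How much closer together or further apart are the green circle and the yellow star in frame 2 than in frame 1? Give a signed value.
-1.0

Distance in frame 1: 12.8. Distance in frame 2: 11.8.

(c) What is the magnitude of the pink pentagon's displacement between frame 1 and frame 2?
5.7

The pink pentagon moved from (18.9, 7.8) to (17.7, 2.2), a distance of √(1.2² + 5.6²) ≈ 5.7.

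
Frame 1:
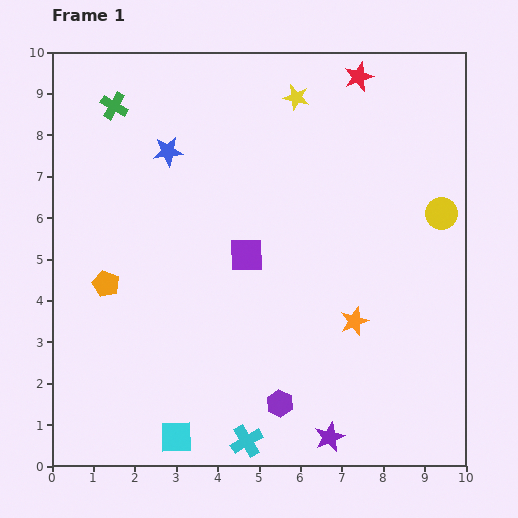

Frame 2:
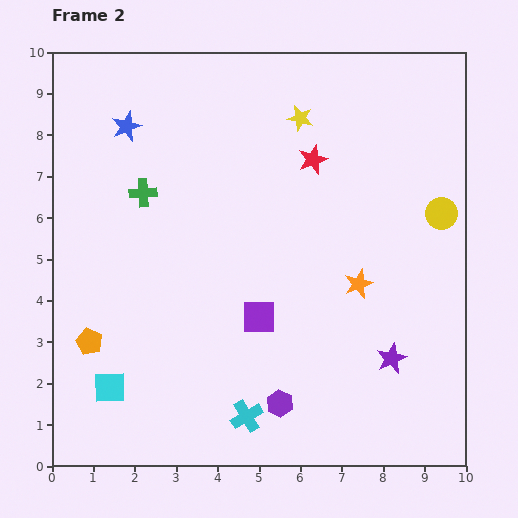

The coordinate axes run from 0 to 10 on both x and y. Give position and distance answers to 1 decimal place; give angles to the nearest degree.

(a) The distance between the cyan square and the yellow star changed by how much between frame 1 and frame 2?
-0.7

Distance in frame 1: 8.7. Distance in frame 2: 8.0.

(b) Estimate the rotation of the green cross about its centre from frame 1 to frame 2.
33° counter-clockwise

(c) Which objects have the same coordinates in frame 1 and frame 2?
the yellow circle, the purple hexagon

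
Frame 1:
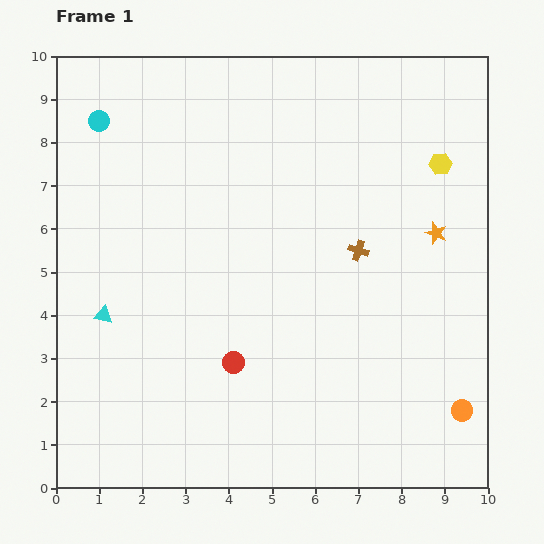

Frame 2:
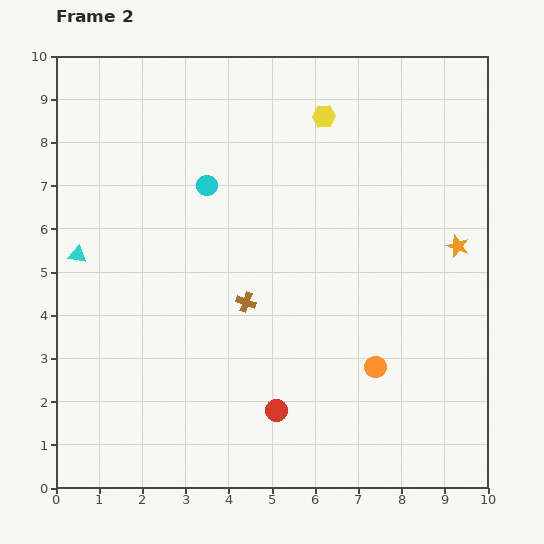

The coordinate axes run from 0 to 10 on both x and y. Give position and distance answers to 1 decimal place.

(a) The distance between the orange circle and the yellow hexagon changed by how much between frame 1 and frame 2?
+0.2

Distance in frame 1: 5.7. Distance in frame 2: 5.9.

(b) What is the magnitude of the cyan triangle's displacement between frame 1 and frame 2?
1.5

The cyan triangle moved from (1.1, 4.0) to (0.5, 5.4), a distance of √(0.6² + 1.4²) ≈ 1.5.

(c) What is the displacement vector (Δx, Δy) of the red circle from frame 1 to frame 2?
(1.0, -1.1)

The red circle was at (4.1, 2.9) in frame 1 and (5.1, 1.8) in frame 2.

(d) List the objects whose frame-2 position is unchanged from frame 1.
none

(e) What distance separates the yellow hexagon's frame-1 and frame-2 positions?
2.9

The yellow hexagon moved from (8.9, 7.5) to (6.2, 8.6), a distance of √(2.7² + 1.1²) ≈ 2.9.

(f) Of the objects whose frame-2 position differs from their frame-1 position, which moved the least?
the orange star

(moved 0.6)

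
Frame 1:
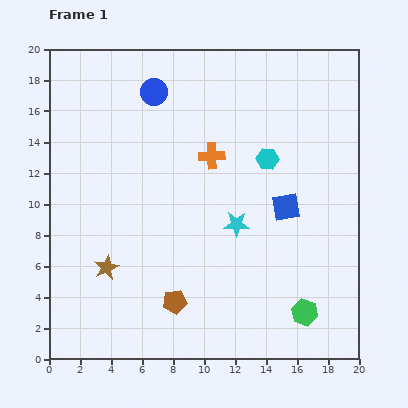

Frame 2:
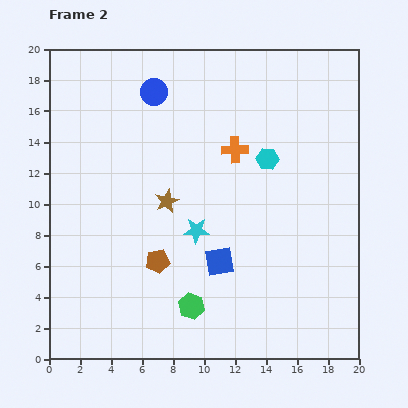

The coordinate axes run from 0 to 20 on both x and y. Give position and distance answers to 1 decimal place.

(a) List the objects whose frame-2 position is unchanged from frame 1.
the cyan hexagon, the blue circle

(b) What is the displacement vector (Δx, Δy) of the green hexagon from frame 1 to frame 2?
(-7.3, 0.4)

The green hexagon was at (16.5, 3.0) in frame 1 and (9.2, 3.4) in frame 2.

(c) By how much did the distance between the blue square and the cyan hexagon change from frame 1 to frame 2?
+4.0

Distance in frame 1: 3.3. Distance in frame 2: 7.3.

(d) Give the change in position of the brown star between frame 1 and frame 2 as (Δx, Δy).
(3.9, 4.3)

The brown star was at (3.7, 5.9) in frame 1 and (7.6, 10.2) in frame 2.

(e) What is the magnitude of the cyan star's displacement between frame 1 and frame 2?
2.6

The cyan star moved from (12.1, 8.7) to (9.5, 8.3), a distance of √(2.6² + 0.4²) ≈ 2.6.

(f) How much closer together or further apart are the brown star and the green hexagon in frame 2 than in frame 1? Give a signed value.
-6.1

Distance in frame 1: 13.1. Distance in frame 2: 7.0.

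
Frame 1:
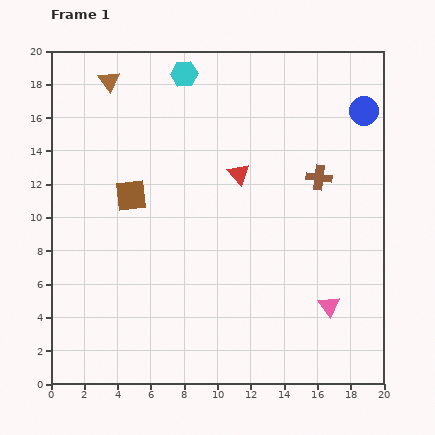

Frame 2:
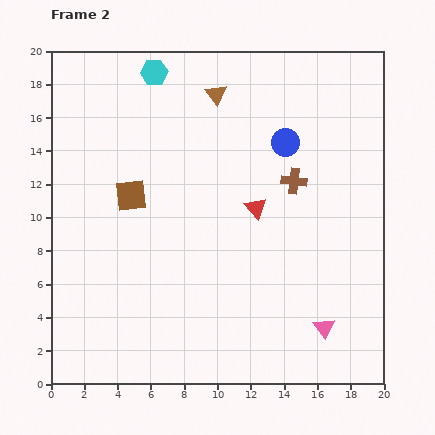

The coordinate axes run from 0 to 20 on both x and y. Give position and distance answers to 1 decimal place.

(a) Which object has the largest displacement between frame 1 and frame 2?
the brown triangle

(moved 6.4; next 5.1)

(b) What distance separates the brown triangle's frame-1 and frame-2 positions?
6.4

The brown triangle moved from (3.5, 18.2) to (9.9, 17.4), a distance of √(6.4² + 0.8²) ≈ 6.4.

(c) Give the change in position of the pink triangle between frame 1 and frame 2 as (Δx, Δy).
(-0.3, -1.3)

The pink triangle was at (16.7, 4.7) in frame 1 and (16.4, 3.4) in frame 2.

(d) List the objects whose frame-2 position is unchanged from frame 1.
the brown square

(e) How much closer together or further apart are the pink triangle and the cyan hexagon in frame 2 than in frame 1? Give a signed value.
+2.0

Distance in frame 1: 16.4. Distance in frame 2: 18.4.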